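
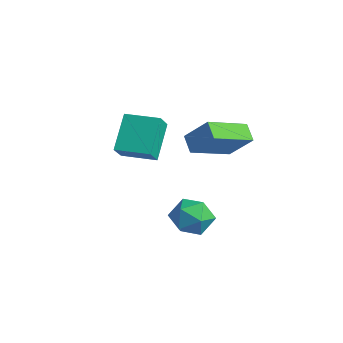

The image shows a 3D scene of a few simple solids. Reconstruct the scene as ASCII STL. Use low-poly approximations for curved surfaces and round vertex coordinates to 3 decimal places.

solid 
facet normal -0.146 -0.092 0.985
outer loop
vertex 0.926 0.952 -1.919
vertex 0.021 0.62 -2.084
vertex 0.77 -0.007 -2.032
endloop
endfacet
facet normal 0.542 -0.185 0.820
outer loop
vertex 0.926 0.952 -1.919
vertex 0.77 -0.007 -2.032
vertex 1.547 0.415 -2.451
endloop
endfacet
facet normal 0.771 0.406 0.490
outer loop
vertex 0.926 0.952 -1.919
vertex 1.547 0.415 -2.451
vertex 1.277 1.303 -2.762
endloop
endfacet
facet normal 0.225 0.863 0.453
outer loop
vertex 0.926 0.952 -1.919
vertex 1.277 1.303 -2.762
vertex 0.335 1.429 -2.535
endloop
endfacet
facet normal -0.342 0.555 0.758
outer loop
vertex 0.926 0.952 -1.919
vertex 0.335 1.429 -2.535
vertex 0.021 0.62 -2.084
endloop
endfacet
facet normal 0.587 -0.727 0.357
outer loop
vertex 1.547 0.415 -2.451
vertex 0.77 -0.007 -2.032
vertex 1.025 -0.249 -2.945
endloop
endfacet
facet normal -0.526 -0.577 0.625
outer loop
vertex 0.77 -0.007 -2.032
vertex 0.021 0.62 -2.084
vertex 0.083 -0.123 -2.718
endloop
endfacet
facet normal -0.843 0.471 0.258
outer loop
vertex 0.021 0.62 -2.084
vertex 0.335 1.429 -2.535
vertex -0.187 0.765 -3.029
endloop
endfacet
facet normal 0.073 0.969 -0.237
outer loop
vertex 0.335 1.429 -2.535
vertex 1.277 1.303 -2.762
vertex 0.59 1.187 -3.448
endloop
endfacet
facet normal 0.957 0.230 -0.175
outer loop
vertex 1.277 1.303 -2.762
vertex 1.547 0.415 -2.451
vertex 1.339 0.56 -3.396
endloop
endfacet
facet normal -0.225 -0.863 -0.453
outer loop
vertex 0.434 0.228 -3.561
vertex 1.025 -0.249 -2.945
vertex 0.083 -0.123 -2.718
endloop
endfacet
facet normal -0.771 -0.406 -0.490
outer loop
vertex 0.434 0.228 -3.561
vertex 0.083 -0.123 -2.718
vertex -0.187 0.765 -3.029
endloop
endfacet
facet normal -0.542 0.185 -0.820
outer loop
vertex 0.434 0.228 -3.561
vertex -0.187 0.765 -3.029
vertex 0.59 1.187 -3.448
endloop
endfacet
facet normal 0.146 0.092 -0.985
outer loop
vertex 0.434 0.228 -3.561
vertex 0.59 1.187 -3.448
vertex 1.339 0.56 -3.396
endloop
endfacet
facet normal 0.342 -0.555 -0.758
outer loop
vertex 0.434 0.228 -3.561
vertex 1.339 0.56 -3.396
vertex 1.025 -0.249 -2.945
endloop
endfacet
facet normal -0.073 -0.969 0.237
outer loop
vertex 0.083 -0.123 -2.718
vertex 1.025 -0.249 -2.945
vertex 0.77 -0.007 -2.032
endloop
endfacet
facet normal -0.957 -0.230 0.175
outer loop
vertex -0.187 0.765 -3.029
vertex 0.083 -0.123 -2.718
vertex 0.021 0.62 -2.084
endloop
endfacet
facet normal -0.587 0.727 -0.357
outer loop
vertex 0.59 1.187 -3.448
vertex -0.187 0.765 -3.029
vertex 0.335 1.429 -2.535
endloop
endfacet
facet normal 0.526 0.577 -0.625
outer loop
vertex 1.339 0.56 -3.396
vertex 0.59 1.187 -3.448
vertex 1.277 1.303 -2.762
endloop
endfacet
facet normal 0.843 -0.471 -0.258
outer loop
vertex 1.025 -0.249 -2.945
vertex 1.339 0.56 -3.396
vertex 1.547 0.415 -2.451
endloop
endfacet
facet normal -0.614 -0.303 -0.729
outer loop
vertex 0.546 0.311 1.81
vertex 0.512 2.149 1.074
vertex 1.225 0.126 1.315
endloop
endfacet
facet normal 0.018 -0.928 0.371
outer loop
vertex 2.128 0.571 2.386
vertex 0.546 0.311 1.81
vertex 1.225 0.126 1.315
endloop
endfacet
facet normal -0.614 -0.303 -0.728
outer loop
vertex 1.225 0.126 1.315
vertex 0.512 2.149 1.074
vertex 1.19 1.964 0.579
endloop
endfacet
facet normal 0.789 -0.215 -0.576
outer loop
vertex 1.19 1.964 0.579
vertex 2.128 0.571 2.386
vertex 1.225 0.126 1.315
endloop
endfacet
facet normal -0.789 0.216 0.575
outer loop
vertex 0.546 0.311 1.81
vertex 1.415 2.594 2.145
vertex 0.512 2.149 1.074
endloop
endfacet
facet normal 0.018 -0.928 0.371
outer loop
vertex 1.45 0.756 2.881
vertex 0.546 0.311 1.81
vertex 2.128 0.571 2.386
endloop
endfacet
facet normal -0.789 0.216 0.576
outer loop
vertex 1.45 0.756 2.881
vertex 1.415 2.594 2.145
vertex 0.546 0.311 1.81
endloop
endfacet
facet normal -0.018 0.928 -0.371
outer loop
vertex 0.512 2.149 1.074
vertex 1.415 2.594 2.145
vertex 1.19 1.964 0.579
endloop
endfacet
facet normal 0.789 -0.216 -0.576
outer loop
vertex 2.094 2.409 1.65
vertex 2.128 0.571 2.386
vertex 1.19 1.964 0.579
endloop
endfacet
facet normal -0.017 0.928 -0.371
outer loop
vertex 1.19 1.964 0.579
vertex 1.415 2.594 2.145
vertex 2.094 2.409 1.65
endloop
endfacet
facet normal 0.614 0.303 0.728
outer loop
vertex 2.094 2.409 1.65
vertex 1.45 0.756 2.881
vertex 2.128 0.571 2.386
endloop
endfacet
facet normal 0.614 0.303 0.729
outer loop
vertex 1.415 2.594 2.145
vertex 1.45 0.756 2.881
vertex 2.094 2.409 1.65
endloop
endfacet
facet normal -0.431 0.566 -0.703
outer loop
vertex -2.566 -0.061 1.321
vertex -1.4 0.85 1.339
vertex -1.77 -1.054 0.034
endloop
endfacet
facet normal -0.788 -0.616 -0.012
outer loop
vertex -1.3 -1.67 0.801
vertex -2.566 -0.061 1.321
vertex -1.77 -1.054 0.034
endloop
endfacet
facet normal -0.431 0.566 -0.703
outer loop
vertex -1.77 -1.054 0.034
vertex -1.4 0.85 1.339
vertex -0.604 -0.143 0.052
endloop
endfacet
facet normal 0.440 -0.549 -0.711
outer loop
vertex -0.604 -0.143 0.052
vertex -1.3 -1.67 0.801
vertex -1.77 -1.054 0.034
endloop
endfacet
facet normal -0.440 0.549 0.711
outer loop
vertex -2.566 -0.061 1.321
vertex -0.93 0.234 2.106
vertex -1.4 0.85 1.339
endloop
endfacet
facet normal -0.788 -0.616 -0.012
outer loop
vertex -2.096 -0.677 2.088
vertex -2.566 -0.061 1.321
vertex -1.3 -1.67 0.801
endloop
endfacet
facet normal -0.440 0.549 0.711
outer loop
vertex -2.096 -0.677 2.088
vertex -0.93 0.234 2.106
vertex -2.566 -0.061 1.321
endloop
endfacet
facet normal 0.788 0.616 0.012
outer loop
vertex -1.4 0.85 1.339
vertex -0.93 0.234 2.106
vertex -0.604 -0.143 0.052
endloop
endfacet
facet normal 0.440 -0.549 -0.711
outer loop
vertex -0.134 -0.759 0.819
vertex -1.3 -1.67 0.801
vertex -0.604 -0.143 0.052
endloop
endfacet
facet normal 0.788 0.616 0.012
outer loop
vertex -0.604 -0.143 0.052
vertex -0.93 0.234 2.106
vertex -0.134 -0.759 0.819
endloop
endfacet
facet normal 0.431 -0.566 0.703
outer loop
vertex -0.134 -0.759 0.819
vertex -2.096 -0.677 2.088
vertex -1.3 -1.67 0.801
endloop
endfacet
facet normal 0.431 -0.566 0.703
outer loop
vertex -0.93 0.234 2.106
vertex -2.096 -0.677 2.088
vertex -0.134 -0.759 0.819
endloop
endfacet

endsolid


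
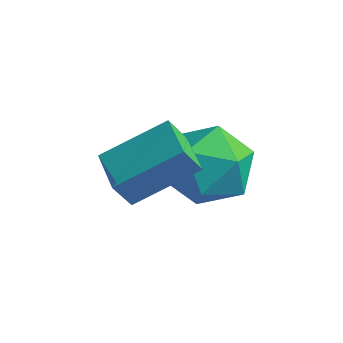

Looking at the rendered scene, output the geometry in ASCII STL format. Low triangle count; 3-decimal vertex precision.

solid 
facet normal -0.540 -0.690 -0.482
outer loop
vertex 1.061 -3.248 -0.43
vertex 0.197 -2.62 -0.361
vertex 1.261 -2.892 -1.164
endloop
endfacet
facet normal 0.807 -0.587 -0.065
outer loop
vertex 2.163 -1.74 -0.359
vertex 1.061 -3.248 -0.43
vertex 1.261 -2.892 -1.164
endloop
endfacet
facet normal -0.540 -0.689 -0.482
outer loop
vertex 1.261 -2.892 -1.164
vertex 0.197 -2.62 -0.361
vertex 0.398 -2.264 -1.095
endloop
endfacet
facet normal 0.239 0.424 -0.874
outer loop
vertex 0.398 -2.264 -1.095
vertex 2.163 -1.74 -0.359
vertex 1.261 -2.892 -1.164
endloop
endfacet
facet normal -0.238 -0.424 0.874
outer loop
vertex 1.061 -3.248 -0.43
vertex 1.099 -1.468 0.444
vertex 0.197 -2.62 -0.361
endloop
endfacet
facet normal 0.807 -0.587 -0.064
outer loop
vertex 1.962 -2.096 0.375
vertex 1.061 -3.248 -0.43
vertex 2.163 -1.74 -0.359
endloop
endfacet
facet normal -0.239 -0.424 0.874
outer loop
vertex 1.962 -2.096 0.375
vertex 1.099 -1.468 0.444
vertex 1.061 -3.248 -0.43
endloop
endfacet
facet normal -0.807 0.587 0.064
outer loop
vertex 0.197 -2.62 -0.361
vertex 1.099 -1.468 0.444
vertex 0.398 -2.264 -1.095
endloop
endfacet
facet normal 0.238 0.424 -0.874
outer loop
vertex 1.299 -1.112 -0.29
vertex 2.163 -1.74 -0.359
vertex 0.398 -2.264 -1.095
endloop
endfacet
facet normal -0.807 0.586 0.064
outer loop
vertex 0.398 -2.264 -1.095
vertex 1.099 -1.468 0.444
vertex 1.299 -1.112 -0.29
endloop
endfacet
facet normal 0.540 0.690 0.482
outer loop
vertex 1.299 -1.112 -0.29
vertex 1.962 -2.096 0.375
vertex 2.163 -1.74 -0.359
endloop
endfacet
facet normal 0.540 0.690 0.482
outer loop
vertex 1.099 -1.468 0.444
vertex 1.962 -2.096 0.375
vertex 1.299 -1.112 -0.29
endloop
endfacet
facet normal 0.076 0.955 -0.285
outer loop
vertex 1.682 -0.125 -2.177
vertex 1.052 0.177 -1.335
vertex 2.137 0.126 -1.215
endloop
endfacet
facet normal 0.661 0.588 -0.466
outer loop
vertex 1.682 -0.125 -2.177
vertex 2.137 0.126 -1.215
vertex 2.5 -0.734 -1.784
endloop
endfacet
facet normal 0.461 0.047 -0.886
outer loop
vertex 1.682 -0.125 -2.177
vertex 2.5 -0.734 -1.784
vertex 1.639 -1.214 -2.257
endloop
endfacet
facet normal -0.249 0.081 -0.965
outer loop
vertex 1.682 -0.125 -2.177
vertex 1.639 -1.214 -2.257
vertex 0.744 -0.651 -1.979
endloop
endfacet
facet normal -0.485 0.642 -0.593
outer loop
vertex 1.682 -0.125 -2.177
vertex 0.744 -0.651 -1.979
vertex 1.052 0.177 -1.335
endloop
endfacet
facet normal 0.941 0.312 0.129
outer loop
vertex 2.5 -0.734 -1.784
vertex 2.137 0.126 -1.215
vertex 2.376 -0.809 -0.701
endloop
endfacet
facet normal -0.004 0.906 0.422
outer loop
vertex 2.137 0.126 -1.215
vertex 1.052 0.177 -1.335
vertex 1.481 -0.246 -0.423
endloop
endfacet
facet normal -0.913 0.400 -0.077
outer loop
vertex 1.052 0.177 -1.335
vertex 0.744 -0.651 -1.979
vertex 0.62 -0.726 -0.896
endloop
endfacet
facet normal -0.531 -0.508 -0.678
outer loop
vertex 0.744 -0.651 -1.979
vertex 1.639 -1.214 -2.257
vertex 0.983 -1.586 -1.465
endloop
endfacet
facet normal 0.616 -0.563 -0.551
outer loop
vertex 1.639 -1.214 -2.257
vertex 2.5 -0.734 -1.784
vertex 2.068 -1.637 -1.345
endloop
endfacet
facet normal 0.249 -0.081 0.965
outer loop
vertex 1.438 -1.335 -0.503
vertex 2.376 -0.809 -0.701
vertex 1.481 -0.246 -0.423
endloop
endfacet
facet normal -0.461 -0.047 0.886
outer loop
vertex 1.438 -1.335 -0.503
vertex 1.481 -0.246 -0.423
vertex 0.62 -0.726 -0.896
endloop
endfacet
facet normal -0.661 -0.588 0.466
outer loop
vertex 1.438 -1.335 -0.503
vertex 0.62 -0.726 -0.896
vertex 0.983 -1.586 -1.465
endloop
endfacet
facet normal -0.076 -0.955 0.285
outer loop
vertex 1.438 -1.335 -0.503
vertex 0.983 -1.586 -1.465
vertex 2.068 -1.637 -1.345
endloop
endfacet
facet normal 0.485 -0.642 0.593
outer loop
vertex 1.438 -1.335 -0.503
vertex 2.068 -1.637 -1.345
vertex 2.376 -0.809 -0.701
endloop
endfacet
facet normal 0.531 0.508 0.678
outer loop
vertex 1.481 -0.246 -0.423
vertex 2.376 -0.809 -0.701
vertex 2.137 0.126 -1.215
endloop
endfacet
facet normal -0.616 0.563 0.551
outer loop
vertex 0.62 -0.726 -0.896
vertex 1.481 -0.246 -0.423
vertex 1.052 0.177 -1.335
endloop
endfacet
facet normal -0.941 -0.312 -0.129
outer loop
vertex 0.983 -1.586 -1.465
vertex 0.62 -0.726 -0.896
vertex 0.744 -0.651 -1.979
endloop
endfacet
facet normal 0.004 -0.906 -0.422
outer loop
vertex 2.068 -1.637 -1.345
vertex 0.983 -1.586 -1.465
vertex 1.639 -1.214 -2.257
endloop
endfacet
facet normal 0.913 -0.400 0.077
outer loop
vertex 2.376 -0.809 -0.701
vertex 2.068 -1.637 -1.345
vertex 2.5 -0.734 -1.784
endloop
endfacet

endsolid


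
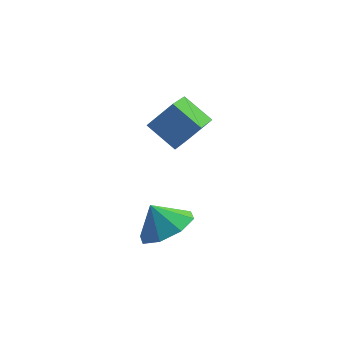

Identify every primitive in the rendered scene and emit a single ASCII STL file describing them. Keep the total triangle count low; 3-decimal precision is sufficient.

solid 
facet normal -0.676 -0.236 -0.698
outer loop
vertex 0.896 1.544 0.267
vertex -0.047 2.131 0.981
vertex 1.229 3.116 -0.587
endloop
endfacet
facet normal 0.714 -0.445 -0.540
outer loop
vertex 2.067 3.409 0.279
vertex 0.896 1.544 0.267
vertex 1.229 3.116 -0.587
endloop
endfacet
facet normal -0.676 -0.236 -0.698
outer loop
vertex 1.229 3.116 -0.587
vertex -0.047 2.131 0.981
vertex 0.286 3.703 0.127
endloop
endfacet
facet normal 0.183 0.864 -0.469
outer loop
vertex 0.286 3.703 0.127
vertex 2.067 3.409 0.279
vertex 1.229 3.116 -0.587
endloop
endfacet
facet normal -0.183 -0.864 0.469
outer loop
vertex 0.896 1.544 0.267
vertex 0.791 2.424 1.847
vertex -0.047 2.131 0.981
endloop
endfacet
facet normal 0.714 -0.445 -0.540
outer loop
vertex 1.734 1.837 1.133
vertex 0.896 1.544 0.267
vertex 2.067 3.409 0.279
endloop
endfacet
facet normal -0.183 -0.864 0.469
outer loop
vertex 1.734 1.837 1.133
vertex 0.791 2.424 1.847
vertex 0.896 1.544 0.267
endloop
endfacet
facet normal -0.714 0.445 0.540
outer loop
vertex -0.047 2.131 0.981
vertex 0.791 2.424 1.847
vertex 0.286 3.703 0.127
endloop
endfacet
facet normal 0.183 0.864 -0.469
outer loop
vertex 1.124 3.996 0.993
vertex 2.067 3.409 0.279
vertex 0.286 3.703 0.127
endloop
endfacet
facet normal -0.714 0.445 0.540
outer loop
vertex 0.286 3.703 0.127
vertex 0.791 2.424 1.847
vertex 1.124 3.996 0.993
endloop
endfacet
facet normal 0.676 0.236 0.698
outer loop
vertex 1.124 3.996 0.993
vertex 1.734 1.837 1.133
vertex 2.067 3.409 0.279
endloop
endfacet
facet normal 0.676 0.236 0.698
outer loop
vertex 0.791 2.424 1.847
vertex 1.734 1.837 1.133
vertex 1.124 3.996 0.993
endloop
endfacet
facet normal 0.502 -0.249 -0.828
outer loop
vertex 1.547 0.681 -2.553
vertex 0.659 0.742 -3.11
vertex 1.42 1.417 -2.851
endloop
endfacet
facet normal 0.310 0.402 0.861
outer loop
vertex 1.547 0.681 -2.553
vertex 1.42 1.417 -2.851
vertex 0.101 1.018 -2.19
endloop
endfacet
facet normal 0.502 -0.249 -0.828
outer loop
vertex 1.42 1.417 -2.851
vertex 0.659 0.742 -3.11
vertex 0.848 1.757 -3.3
endloop
endfacet
facet normal 0.039 0.820 0.572
outer loop
vertex 1.42 1.417 -2.851
vertex 0.848 1.757 -3.3
vertex 0.101 1.018 -2.19
endloop
endfacet
facet normal 0.502 -0.249 -0.828
outer loop
vertex 0.848 1.757 -3.3
vertex 0.659 0.742 -3.11
vertex 0.164 1.502 -3.638
endloop
endfacet
facet normal -0.449 0.853 0.266
outer loop
vertex 0.848 1.757 -3.3
vertex 0.164 1.502 -3.638
vertex 0.101 1.018 -2.19
endloop
endfacet
facet normal 0.502 -0.249 -0.828
outer loop
vertex 0.164 1.502 -3.638
vertex 0.659 0.742 -3.11
vertex -0.229 0.802 -3.666
endloop
endfacet
facet normal -0.867 0.482 0.123
outer loop
vertex 0.164 1.502 -3.638
vertex -0.229 0.802 -3.666
vertex 0.101 1.018 -2.19
endloop
endfacet
facet normal 0.502 -0.250 -0.828
outer loop
vertex -0.229 0.802 -3.666
vertex 0.659 0.742 -3.11
vertex -0.103 0.067 -3.368
endloop
endfacet
facet normal -0.971 -0.074 0.228
outer loop
vertex -0.229 0.802 -3.666
vertex -0.103 0.067 -3.368
vertex 0.101 1.018 -2.19
endloop
endfacet
facet normal 0.501 -0.249 -0.829
outer loop
vertex -0.103 0.067 -3.368
vertex 0.659 0.742 -3.11
vertex 0.47 -0.273 -2.919
endloop
endfacet
facet normal -0.699 -0.493 0.519
outer loop
vertex -0.103 0.067 -3.368
vertex 0.47 -0.273 -2.919
vertex 0.101 1.018 -2.19
endloop
endfacet
facet normal 0.502 -0.249 -0.828
outer loop
vertex 0.47 -0.273 -2.919
vertex 0.659 0.742 -3.11
vertex 1.153 -0.019 -2.581
endloop
endfacet
facet normal -0.212 -0.526 0.824
outer loop
vertex 0.47 -0.273 -2.919
vertex 1.153 -0.019 -2.581
vertex 0.101 1.018 -2.19
endloop
endfacet
facet normal 0.502 -0.250 -0.828
outer loop
vertex 1.153 -0.019 -2.581
vertex 0.659 0.742 -3.11
vertex 1.547 0.681 -2.553
endloop
endfacet
facet normal 0.206 -0.155 0.966
outer loop
vertex 1.153 -0.019 -2.581
vertex 1.547 0.681 -2.553
vertex 0.101 1.018 -2.19
endloop
endfacet

endsolid


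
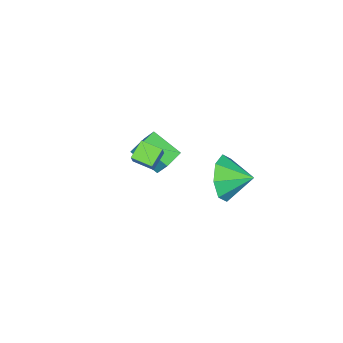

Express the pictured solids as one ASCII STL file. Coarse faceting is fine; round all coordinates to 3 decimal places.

solid 
facet normal 0.311 -0.901 -0.302
outer loop
vertex 1.478 1.556 -1.917
vertex 1.023 1.118 -1.078
vertex 0.717 1.34 -2.057
endloop
endfacet
facet normal -0.139 0.835 -0.533
outer loop
vertex 1.478 1.556 -1.917
vertex 0.717 1.34 -2.057
vertex 0.657 2.182 -0.722
endloop
endfacet
facet normal 0.310 -0.902 -0.301
outer loop
vertex 0.717 1.34 -2.057
vertex 1.023 1.118 -1.078
vertex 0.135 0.995 -1.624
endloop
endfacet
facet normal -0.672 0.612 -0.416
outer loop
vertex 0.717 1.34 -2.057
vertex 0.135 0.995 -1.624
vertex 0.657 2.182 -0.722
endloop
endfacet
facet normal 0.310 -0.902 -0.301
outer loop
vertex 0.135 0.995 -1.624
vertex 1.023 1.118 -1.078
vertex 0.073 0.722 -0.871
endloop
endfacet
facet normal -0.929 0.366 0.056
outer loop
vertex 0.135 0.995 -1.624
vertex 0.073 0.722 -0.871
vertex 0.657 2.182 -0.722
endloop
endfacet
facet normal 0.310 -0.902 -0.301
outer loop
vertex 0.073 0.722 -0.871
vertex 1.023 1.118 -1.078
vertex 0.568 0.681 -0.239
endloop
endfacet
facet normal -0.757 0.241 0.608
outer loop
vertex 0.073 0.722 -0.871
vertex 0.568 0.681 -0.239
vertex 0.657 2.182 -0.722
endloop
endfacet
facet normal 0.310 -0.902 -0.302
outer loop
vertex 0.568 0.681 -0.239
vertex 1.023 1.118 -1.078
vertex 1.33 0.896 -0.099
endloop
endfacet
facet normal -0.256 0.310 0.916
outer loop
vertex 0.568 0.681 -0.239
vertex 1.33 0.896 -0.099
vertex 0.657 2.182 -0.722
endloop
endfacet
facet normal 0.311 -0.901 -0.302
outer loop
vertex 1.33 0.896 -0.099
vertex 1.023 1.118 -1.078
vertex 1.912 1.242 -0.532
endloop
endfacet
facet normal 0.278 0.533 0.799
outer loop
vertex 1.33 0.896 -0.099
vertex 1.912 1.242 -0.532
vertex 0.657 2.182 -0.722
endloop
endfacet
facet normal 0.311 -0.901 -0.302
outer loop
vertex 1.912 1.242 -0.532
vertex 1.023 1.118 -1.078
vertex 1.973 1.515 -1.285
endloop
endfacet
facet normal 0.535 0.780 0.326
outer loop
vertex 1.912 1.242 -0.532
vertex 1.973 1.515 -1.285
vertex 0.657 2.182 -0.722
endloop
endfacet
facet normal 0.311 -0.901 -0.302
outer loop
vertex 1.973 1.515 -1.285
vertex 1.023 1.118 -1.078
vertex 1.478 1.556 -1.917
endloop
endfacet
facet normal 0.362 0.905 -0.225
outer loop
vertex 1.973 1.515 -1.285
vertex 1.478 1.556 -1.917
vertex 0.657 2.182 -0.722
endloop
endfacet
facet normal -0.508 -0.316 -0.801
outer loop
vertex 2.281 -1.73 0.294
vertex 2.087 -0.907 0.092
vertex 2.98 -1.68 -0.169
endloop
endfacet
facet normal 0.222 -0.947 0.233
outer loop
vertex 3.473 -1.373 0.608
vertex 2.281 -1.73 0.294
vertex 2.98 -1.68 -0.169
endloop
endfacet
facet normal -0.508 -0.316 -0.801
outer loop
vertex 2.98 -1.68 -0.169
vertex 2.087 -0.907 0.092
vertex 2.786 -0.857 -0.371
endloop
endfacet
facet normal 0.832 0.061 -0.552
outer loop
vertex 2.786 -0.857 -0.371
vertex 3.473 -1.373 0.608
vertex 2.98 -1.68 -0.169
endloop
endfacet
facet normal -0.832 -0.061 0.552
outer loop
vertex 2.281 -1.73 0.294
vertex 2.58 -0.6 0.869
vertex 2.087 -0.907 0.092
endloop
endfacet
facet normal 0.222 -0.947 0.233
outer loop
vertex 2.774 -1.423 1.071
vertex 2.281 -1.73 0.294
vertex 3.473 -1.373 0.608
endloop
endfacet
facet normal -0.832 -0.061 0.552
outer loop
vertex 2.774 -1.423 1.071
vertex 2.58 -0.6 0.869
vertex 2.281 -1.73 0.294
endloop
endfacet
facet normal -0.222 0.947 -0.233
outer loop
vertex 2.087 -0.907 0.092
vertex 2.58 -0.6 0.869
vertex 2.786 -0.857 -0.371
endloop
endfacet
facet normal 0.832 0.061 -0.552
outer loop
vertex 3.279 -0.55 0.406
vertex 3.473 -1.373 0.608
vertex 2.786 -0.857 -0.371
endloop
endfacet
facet normal -0.222 0.947 -0.233
outer loop
vertex 2.786 -0.857 -0.371
vertex 2.58 -0.6 0.869
vertex 3.279 -0.55 0.406
endloop
endfacet
facet normal 0.508 0.316 0.801
outer loop
vertex 3.279 -0.55 0.406
vertex 2.774 -1.423 1.071
vertex 3.473 -1.373 0.608
endloop
endfacet
facet normal 0.508 0.316 0.801
outer loop
vertex 2.58 -0.6 0.869
vertex 2.774 -1.423 1.071
vertex 3.279 -0.55 0.406
endloop
endfacet
facet normal -0.990 -0.038 0.135
outer loop
vertex -0.85 -4.163 -3.08
vertex -0.755 -3.587 -2.219
vertex -1.005 -2.948 -3.875
endloop
endfacet
facet normal -0.092 -0.553 -0.828
outer loop
vertex -0.085 -2.913 -4.001
vertex -0.85 -4.163 -3.08
vertex -1.005 -2.948 -3.875
endloop
endfacet
facet normal -0.990 -0.039 0.134
outer loop
vertex -1.005 -2.948 -3.875
vertex -0.755 -3.587 -2.219
vertex -0.911 -2.373 -3.014
endloop
endfacet
facet normal -0.106 0.832 -0.544
outer loop
vertex -0.911 -2.373 -3.014
vertex -0.085 -2.913 -4.001
vertex -1.005 -2.948 -3.875
endloop
endfacet
facet normal 0.106 -0.832 0.545
outer loop
vertex -0.85 -4.163 -3.08
vertex 0.165 -3.552 -2.345
vertex -0.755 -3.587 -2.219
endloop
endfacet
facet normal -0.092 -0.554 -0.828
outer loop
vertex 0.071 -4.127 -3.206
vertex -0.85 -4.163 -3.08
vertex -0.085 -2.913 -4.001
endloop
endfacet
facet normal 0.107 -0.832 0.544
outer loop
vertex 0.071 -4.127 -3.206
vertex 0.165 -3.552 -2.345
vertex -0.85 -4.163 -3.08
endloop
endfacet
facet normal 0.092 0.554 0.828
outer loop
vertex -0.755 -3.587 -2.219
vertex 0.165 -3.552 -2.345
vertex -0.911 -2.373 -3.014
endloop
endfacet
facet normal -0.107 0.832 -0.545
outer loop
vertex 0.01 -2.337 -3.14
vertex -0.085 -2.913 -4.001
vertex -0.911 -2.373 -3.014
endloop
endfacet
facet normal 0.092 0.553 0.828
outer loop
vertex -0.911 -2.373 -3.014
vertex 0.165 -3.552 -2.345
vertex 0.01 -2.337 -3.14
endloop
endfacet
facet normal 0.990 0.039 -0.135
outer loop
vertex 0.01 -2.337 -3.14
vertex 0.071 -4.127 -3.206
vertex -0.085 -2.913 -4.001
endloop
endfacet
facet normal 0.990 0.039 -0.134
outer loop
vertex 0.165 -3.552 -2.345
vertex 0.071 -4.127 -3.206
vertex 0.01 -2.337 -3.14
endloop
endfacet

endsolid


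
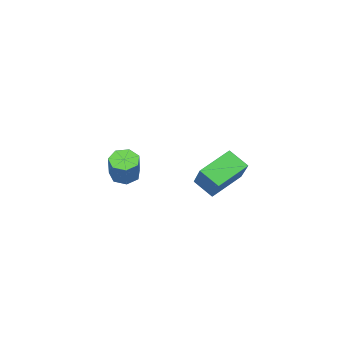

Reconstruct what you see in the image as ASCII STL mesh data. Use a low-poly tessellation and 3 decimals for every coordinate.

solid 
facet normal -0.319 -0.496 -0.808
outer loop
vertex 0.853 -2.46 -1.028
vertex 0.253 -2.54 -0.742
vertex 0.466 -2.04 -1.133
endloop
endfacet
facet normal 0.674 0.481 -0.561
outer loop
vertex 0.853 -2.46 -1.028
vertex 0.466 -2.04 -1.133
vertex 1.328 -1.72 0.176
endloop
endfacet
facet normal 0.674 0.481 -0.561
outer loop
vertex 1.328 -1.72 0.176
vertex 0.466 -2.04 -1.133
vertex 0.94 -1.3 0.07
endloop
endfacet
facet normal 0.318 0.497 0.807
outer loop
vertex 1.328 -1.72 0.176
vertex 0.94 -1.3 0.07
vertex 0.727 -1.8 0.462
endloop
endfacet
facet normal -0.318 -0.496 -0.808
outer loop
vertex 0.466 -2.04 -1.133
vertex 0.253 -2.54 -0.742
vertex -0.082 -1.996 -0.944
endloop
endfacet
facet normal -0.100 0.865 -0.492
outer loop
vertex 0.466 -2.04 -1.133
vertex -0.082 -1.996 -0.944
vertex 0.94 -1.3 0.07
endloop
endfacet
facet normal -0.100 0.865 -0.492
outer loop
vertex 0.94 -1.3 0.07
vertex -0.082 -1.996 -0.944
vertex 0.392 -1.256 0.259
endloop
endfacet
facet normal 0.318 0.497 0.807
outer loop
vertex 0.94 -1.3 0.07
vertex 0.392 -1.256 0.259
vertex 0.727 -1.8 0.462
endloop
endfacet
facet normal -0.319 -0.496 -0.807
outer loop
vertex -0.082 -1.996 -0.944
vertex 0.253 -2.54 -0.742
vertex -0.378 -2.362 -0.602
endloop
endfacet
facet normal -0.800 0.598 -0.053
outer loop
vertex -0.082 -1.996 -0.944
vertex -0.378 -2.362 -0.602
vertex 0.392 -1.256 0.259
endloop
endfacet
facet normal -0.800 0.597 -0.051
outer loop
vertex 0.392 -1.256 0.259
vertex -0.378 -2.362 -0.602
vertex 0.097 -1.622 0.601
endloop
endfacet
facet normal 0.319 0.497 0.807
outer loop
vertex 0.392 -1.256 0.259
vertex 0.097 -1.622 0.601
vertex 0.727 -1.8 0.462
endloop
endfacet
facet normal -0.319 -0.496 -0.808
outer loop
vertex -0.378 -2.362 -0.602
vertex 0.253 -2.54 -0.742
vertex -0.199 -2.862 -0.366
endloop
endfacet
facet normal -0.896 -0.119 0.427
outer loop
vertex -0.378 -2.362 -0.602
vertex -0.199 -2.862 -0.366
vertex 0.097 -1.622 0.601
endloop
endfacet
facet normal -0.897 -0.119 0.427
outer loop
vertex 0.097 -1.622 0.601
vertex -0.199 -2.862 -0.366
vertex 0.276 -2.122 0.838
endloop
endfacet
facet normal 0.318 0.497 0.807
outer loop
vertex 0.097 -1.622 0.601
vertex 0.276 -2.122 0.838
vertex 0.727 -1.8 0.462
endloop
endfacet
facet normal -0.318 -0.497 -0.808
outer loop
vertex -0.199 -2.862 -0.366
vertex 0.253 -2.54 -0.742
vertex 0.32 -3.119 -0.412
endloop
endfacet
facet normal -0.318 -0.747 0.584
outer loop
vertex -0.199 -2.862 -0.366
vertex 0.32 -3.119 -0.412
vertex 0.276 -2.122 0.838
endloop
endfacet
facet normal -0.318 -0.747 0.584
outer loop
vertex 0.276 -2.122 0.838
vertex 0.32 -3.119 -0.412
vertex 0.795 -2.38 0.791
endloop
endfacet
facet normal 0.320 0.496 0.808
outer loop
vertex 0.276 -2.122 0.838
vertex 0.795 -2.38 0.791
vertex 0.727 -1.8 0.462
endloop
endfacet
facet normal -0.319 -0.497 -0.807
outer loop
vertex 0.32 -3.119 -0.412
vertex 0.253 -2.54 -0.742
vertex 0.789 -2.941 -0.707
endloop
endfacet
facet normal 0.498 -0.812 0.302
outer loop
vertex 0.32 -3.119 -0.412
vertex 0.789 -2.941 -0.707
vertex 0.795 -2.38 0.791
endloop
endfacet
facet normal 0.500 -0.812 0.302
outer loop
vertex 0.795 -2.38 0.791
vertex 0.789 -2.941 -0.707
vertex 1.263 -2.201 0.497
endloop
endfacet
facet normal 0.318 0.496 0.808
outer loop
vertex 0.795 -2.38 0.791
vertex 1.263 -2.201 0.497
vertex 0.727 -1.8 0.462
endloop
endfacet
facet normal -0.319 -0.496 -0.807
outer loop
vertex 0.789 -2.941 -0.707
vertex 0.253 -2.54 -0.742
vertex 0.853 -2.46 -1.028
endloop
endfacet
facet normal 0.942 -0.264 -0.208
outer loop
vertex 0.789 -2.941 -0.707
vertex 0.853 -2.46 -1.028
vertex 1.263 -2.201 0.497
endloop
endfacet
facet normal 0.941 -0.266 -0.208
outer loop
vertex 1.263 -2.201 0.497
vertex 0.853 -2.46 -1.028
vertex 1.328 -1.72 0.176
endloop
endfacet
facet normal 0.318 0.496 0.808
outer loop
vertex 1.263 -2.201 0.497
vertex 1.328 -1.72 0.176
vertex 0.727 -1.8 0.462
endloop
endfacet
facet normal -0.886 -0.038 0.462
outer loop
vertex -1.902 1.599 0.95
vertex -1.319 2.9 2.176
vertex -2.274 2.378 0.301
endloop
endfacet
facet normal -0.310 -0.692 -0.652
outer loop
vertex -0.821 2.44 -0.456
vertex -1.902 1.599 0.95
vertex -2.274 2.378 0.301
endloop
endfacet
facet normal -0.886 -0.038 0.462
outer loop
vertex -2.274 2.378 0.301
vertex -1.319 2.9 2.176
vertex -1.691 3.678 1.527
endloop
endfacet
facet normal -0.344 0.721 -0.601
outer loop
vertex -1.691 3.678 1.527
vertex -0.821 2.44 -0.456
vertex -2.274 2.378 0.301
endloop
endfacet
facet normal 0.344 -0.721 0.601
outer loop
vertex -1.902 1.599 0.95
vertex 0.134 2.962 1.419
vertex -1.319 2.9 2.176
endloop
endfacet
facet normal -0.310 -0.692 -0.652
outer loop
vertex -0.449 1.662 0.193
vertex -1.902 1.599 0.95
vertex -0.821 2.44 -0.456
endloop
endfacet
facet normal 0.344 -0.721 0.601
outer loop
vertex -0.449 1.662 0.193
vertex 0.134 2.962 1.419
vertex -1.902 1.599 0.95
endloop
endfacet
facet normal 0.310 0.692 0.652
outer loop
vertex -1.319 2.9 2.176
vertex 0.134 2.962 1.419
vertex -1.691 3.678 1.527
endloop
endfacet
facet normal -0.345 0.721 -0.601
outer loop
vertex -0.238 3.741 0.77
vertex -0.821 2.44 -0.456
vertex -1.691 3.678 1.527
endloop
endfacet
facet normal 0.310 0.692 0.652
outer loop
vertex -1.691 3.678 1.527
vertex 0.134 2.962 1.419
vertex -0.238 3.741 0.77
endloop
endfacet
facet normal 0.886 0.038 -0.462
outer loop
vertex -0.238 3.741 0.77
vertex -0.449 1.662 0.193
vertex -0.821 2.44 -0.456
endloop
endfacet
facet normal 0.886 0.038 -0.462
outer loop
vertex 0.134 2.962 1.419
vertex -0.449 1.662 0.193
vertex -0.238 3.741 0.77
endloop
endfacet

endsolid


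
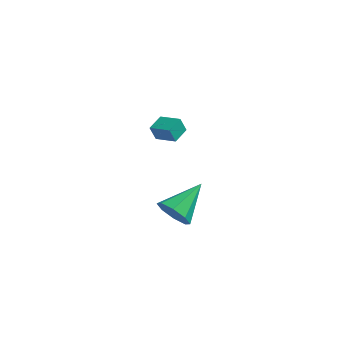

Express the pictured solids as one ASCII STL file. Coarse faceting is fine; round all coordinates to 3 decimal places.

solid 
facet normal -0.910 0.276 -0.310
outer loop
vertex 2.021 0.904 4.042
vertex 2.24 1.795 4.191
vertex 2.294 0.962 3.293
endloop
endfacet
facet normal -0.236 -0.958 -0.160
outer loop
vertex 3.34 0.645 3.649
vertex 2.021 0.904 4.042
vertex 2.294 0.962 3.293
endloop
endfacet
facet normal -0.910 0.275 -0.310
outer loop
vertex 2.294 0.962 3.293
vertex 2.24 1.795 4.191
vertex 2.513 1.853 3.441
endloop
endfacet
facet normal 0.341 0.072 -0.937
outer loop
vertex 2.513 1.853 3.441
vertex 3.34 0.645 3.649
vertex 2.294 0.962 3.293
endloop
endfacet
facet normal -0.341 -0.073 0.937
outer loop
vertex 2.021 0.904 4.042
vertex 3.286 1.478 4.547
vertex 2.24 1.795 4.191
endloop
endfacet
facet normal -0.236 -0.959 -0.160
outer loop
vertex 3.067 0.587 4.399
vertex 2.021 0.904 4.042
vertex 3.34 0.645 3.649
endloop
endfacet
facet normal -0.342 -0.072 0.937
outer loop
vertex 3.067 0.587 4.399
vertex 3.286 1.478 4.547
vertex 2.021 0.904 4.042
endloop
endfacet
facet normal 0.236 0.958 0.160
outer loop
vertex 2.24 1.795 4.191
vertex 3.286 1.478 4.547
vertex 2.513 1.853 3.441
endloop
endfacet
facet normal 0.342 0.073 -0.937
outer loop
vertex 3.559 1.536 3.798
vertex 3.34 0.645 3.649
vertex 2.513 1.853 3.441
endloop
endfacet
facet normal 0.236 0.959 0.160
outer loop
vertex 2.513 1.853 3.441
vertex 3.286 1.478 4.547
vertex 3.559 1.536 3.798
endloop
endfacet
facet normal 0.910 -0.275 0.310
outer loop
vertex 3.559 1.536 3.798
vertex 3.067 0.587 4.399
vertex 3.34 0.645 3.649
endloop
endfacet
facet normal 0.910 -0.275 0.310
outer loop
vertex 3.286 1.478 4.547
vertex 3.067 0.587 4.399
vertex 3.559 1.536 3.798
endloop
endfacet
facet normal -0.366 -0.831 -0.418
outer loop
vertex 3.544 1.474 -3.17
vertex 3.011 1.304 -2.366
vertex 2.865 1.79 -3.204
endloop
endfacet
facet normal 0.338 0.653 -0.677
outer loop
vertex 3.544 1.474 -3.17
vertex 2.865 1.79 -3.204
vertex 3.809 3.116 -1.454
endloop
endfacet
facet normal -0.367 -0.831 -0.418
outer loop
vertex 2.865 1.79 -3.204
vertex 3.011 1.304 -2.366
vertex 2.271 1.822 -2.747
endloop
endfacet
facet normal -0.311 0.831 -0.462
outer loop
vertex 2.865 1.79 -3.204
vertex 2.271 1.822 -2.747
vertex 3.809 3.116 -1.454
endloop
endfacet
facet normal -0.366 -0.831 -0.419
outer loop
vertex 2.271 1.822 -2.747
vertex 3.011 1.304 -2.366
vertex 2.11 1.55 -2.066
endloop
endfacet
facet normal -0.696 0.708 0.119
outer loop
vertex 2.271 1.822 -2.747
vertex 2.11 1.55 -2.066
vertex 3.809 3.116 -1.454
endloop
endfacet
facet normal -0.366 -0.831 -0.418
outer loop
vertex 2.11 1.55 -2.066
vertex 3.011 1.304 -2.366
vertex 2.477 1.134 -1.561
endloop
endfacet
facet normal -0.590 0.358 0.724
outer loop
vertex 2.11 1.55 -2.066
vertex 2.477 1.134 -1.561
vertex 3.809 3.116 -1.454
endloop
endfacet
facet normal -0.366 -0.831 -0.419
outer loop
vertex 2.477 1.134 -1.561
vertex 3.011 1.304 -2.366
vertex 3.156 0.818 -1.528
endloop
endfacet
facet normal -0.056 -0.016 0.998
outer loop
vertex 2.477 1.134 -1.561
vertex 3.156 0.818 -1.528
vertex 3.809 3.116 -1.454
endloop
endfacet
facet normal -0.367 -0.831 -0.418
outer loop
vertex 3.156 0.818 -1.528
vertex 3.011 1.304 -2.366
vertex 3.75 0.786 -1.985
endloop
endfacet
facet normal 0.592 -0.193 0.783
outer loop
vertex 3.156 0.818 -1.528
vertex 3.75 0.786 -1.985
vertex 3.809 3.116 -1.454
endloop
endfacet
facet normal -0.366 -0.831 -0.419
outer loop
vertex 3.75 0.786 -1.985
vertex 3.011 1.304 -2.366
vertex 3.911 1.058 -2.665
endloop
endfacet
facet normal 0.977 -0.071 0.203
outer loop
vertex 3.75 0.786 -1.985
vertex 3.911 1.058 -2.665
vertex 3.809 3.116 -1.454
endloop
endfacet
facet normal -0.366 -0.831 -0.419
outer loop
vertex 3.911 1.058 -2.665
vertex 3.011 1.304 -2.366
vertex 3.544 1.474 -3.17
endloop
endfacet
facet normal 0.871 0.280 -0.403
outer loop
vertex 3.911 1.058 -2.665
vertex 3.544 1.474 -3.17
vertex 3.809 3.116 -1.454
endloop
endfacet

endsolid


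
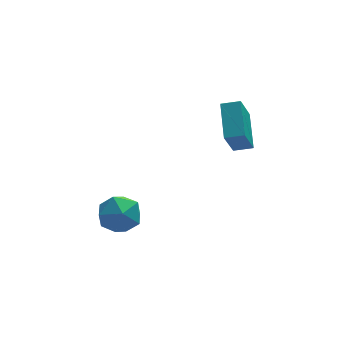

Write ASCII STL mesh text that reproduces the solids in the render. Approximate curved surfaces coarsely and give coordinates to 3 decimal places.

solid 
facet normal -0.339 -0.422 0.841
outer loop
vertex 2.478 -0.389 2.805
vertex 1.619 -0.147 2.58
vertex 2.241 -2.125 1.839
endloop
endfacet
facet normal 0.933 -0.263 0.244
outer loop
vertex 2.861 -1.353 0.3
vertex 2.478 -0.389 2.805
vertex 2.241 -2.125 1.839
endloop
endfacet
facet normal -0.339 -0.422 0.841
outer loop
vertex 2.241 -2.125 1.839
vertex 1.619 -0.147 2.58
vertex 1.382 -1.883 1.614
endloop
endfacet
facet normal -0.118 -0.868 -0.483
outer loop
vertex 1.382 -1.883 1.614
vertex 2.861 -1.353 0.3
vertex 2.241 -2.125 1.839
endloop
endfacet
facet normal 0.118 0.868 0.483
outer loop
vertex 2.478 -0.389 2.805
vertex 2.239 0.625 1.041
vertex 1.619 -0.147 2.58
endloop
endfacet
facet normal 0.933 -0.263 0.244
outer loop
vertex 3.098 0.383 1.266
vertex 2.478 -0.389 2.805
vertex 2.861 -1.353 0.3
endloop
endfacet
facet normal 0.118 0.868 0.483
outer loop
vertex 3.098 0.383 1.266
vertex 2.239 0.625 1.041
vertex 2.478 -0.389 2.805
endloop
endfacet
facet normal -0.933 0.263 -0.244
outer loop
vertex 1.619 -0.147 2.58
vertex 2.239 0.625 1.041
vertex 1.382 -1.883 1.614
endloop
endfacet
facet normal -0.118 -0.868 -0.483
outer loop
vertex 2.002 -1.111 0.075
vertex 2.861 -1.353 0.3
vertex 1.382 -1.883 1.614
endloop
endfacet
facet normal -0.933 0.263 -0.244
outer loop
vertex 1.382 -1.883 1.614
vertex 2.239 0.625 1.041
vertex 2.002 -1.111 0.075
endloop
endfacet
facet normal 0.339 0.422 -0.841
outer loop
vertex 2.002 -1.111 0.075
vertex 3.098 0.383 1.266
vertex 2.861 -1.353 0.3
endloop
endfacet
facet normal 0.339 0.422 -0.841
outer loop
vertex 2.239 0.625 1.041
vertex 3.098 0.383 1.266
vertex 2.002 -1.111 0.075
endloop
endfacet
facet normal 0.372 0.456 0.809
outer loop
vertex -2.748 0.009 -3.216
vertex -3.354 -0.703 -2.536
vertex -2.283 -0.991 -2.866
endloop
endfacet
facet normal 0.835 0.481 0.266
outer loop
vertex -2.748 0.009 -3.216
vertex -2.283 -0.991 -2.866
vertex -2.139 -0.637 -3.958
endloop
endfacet
facet normal 0.516 0.809 -0.281
outer loop
vertex -2.748 0.009 -3.216
vertex -2.139 -0.637 -3.958
vertex -3.12 -0.131 -4.302
endloop
endfacet
facet normal -0.145 0.986 -0.078
outer loop
vertex -2.748 0.009 -3.216
vertex -3.12 -0.131 -4.302
vertex -3.871 -0.172 -3.424
endloop
endfacet
facet normal -0.234 0.768 0.596
outer loop
vertex -2.748 0.009 -3.216
vertex -3.871 -0.172 -3.424
vertex -3.354 -0.703 -2.536
endloop
endfacet
facet normal 0.980 -0.189 0.068
outer loop
vertex -2.139 -0.637 -3.958
vertex -2.283 -0.991 -2.866
vertex -2.369 -1.748 -3.736
endloop
endfacet
facet normal 0.229 -0.231 0.946
outer loop
vertex -2.283 -0.991 -2.866
vertex -3.354 -0.703 -2.536
vertex -3.12 -1.789 -2.858
endloop
endfacet
facet normal -0.750 0.275 0.601
outer loop
vertex -3.354 -0.703 -2.536
vertex -3.871 -0.172 -3.424
vertex -4.101 -1.283 -3.202
endloop
endfacet
facet normal -0.605 0.629 -0.488
outer loop
vertex -3.871 -0.172 -3.424
vertex -3.12 -0.131 -4.302
vertex -3.957 -0.929 -4.294
endloop
endfacet
facet normal 0.463 0.342 -0.818
outer loop
vertex -3.12 -0.131 -4.302
vertex -2.139 -0.637 -3.958
vertex -2.886 -1.217 -4.624
endloop
endfacet
facet normal 0.145 -0.986 0.078
outer loop
vertex -3.492 -1.929 -3.944
vertex -2.369 -1.748 -3.736
vertex -3.12 -1.789 -2.858
endloop
endfacet
facet normal -0.516 -0.809 0.281
outer loop
vertex -3.492 -1.929 -3.944
vertex -3.12 -1.789 -2.858
vertex -4.101 -1.283 -3.202
endloop
endfacet
facet normal -0.835 -0.481 -0.266
outer loop
vertex -3.492 -1.929 -3.944
vertex -4.101 -1.283 -3.202
vertex -3.957 -0.929 -4.294
endloop
endfacet
facet normal -0.372 -0.456 -0.809
outer loop
vertex -3.492 -1.929 -3.944
vertex -3.957 -0.929 -4.294
vertex -2.886 -1.217 -4.624
endloop
endfacet
facet normal 0.234 -0.768 -0.596
outer loop
vertex -3.492 -1.929 -3.944
vertex -2.886 -1.217 -4.624
vertex -2.369 -1.748 -3.736
endloop
endfacet
facet normal 0.605 -0.629 0.488
outer loop
vertex -3.12 -1.789 -2.858
vertex -2.369 -1.748 -3.736
vertex -2.283 -0.991 -2.866
endloop
endfacet
facet normal -0.463 -0.342 0.818
outer loop
vertex -4.101 -1.283 -3.202
vertex -3.12 -1.789 -2.858
vertex -3.354 -0.703 -2.536
endloop
endfacet
facet normal -0.980 0.189 -0.068
outer loop
vertex -3.957 -0.929 -4.294
vertex -4.101 -1.283 -3.202
vertex -3.871 -0.172 -3.424
endloop
endfacet
facet normal -0.229 0.231 -0.946
outer loop
vertex -2.886 -1.217 -4.624
vertex -3.957 -0.929 -4.294
vertex -3.12 -0.131 -4.302
endloop
endfacet
facet normal 0.750 -0.275 -0.601
outer loop
vertex -2.369 -1.748 -3.736
vertex -2.886 -1.217 -4.624
vertex -2.139 -0.637 -3.958
endloop
endfacet

endsolid


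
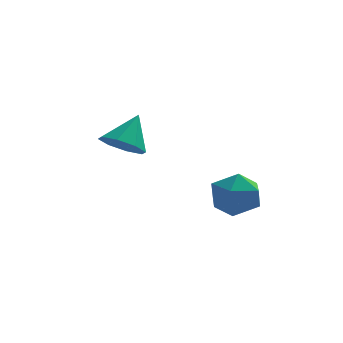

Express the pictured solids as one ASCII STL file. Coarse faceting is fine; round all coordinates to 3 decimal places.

solid 
facet normal -0.427 0.416 0.803
outer loop
vertex 3.067 -0.302 -2.488
vertex 2.534 -1.11 -2.353
vertex 3.411 -1.027 -1.929
endloop
endfacet
facet normal 0.236 0.661 0.712
outer loop
vertex 3.067 -0.302 -2.488
vertex 3.411 -1.027 -1.929
vertex 4.006 -0.566 -2.554
endloop
endfacet
facet normal 0.274 0.959 0.066
outer loop
vertex 3.067 -0.302 -2.488
vertex 4.006 -0.566 -2.554
vertex 3.497 -0.365 -3.364
endloop
endfacet
facet normal -0.365 0.899 -0.244
outer loop
vertex 3.067 -0.302 -2.488
vertex 3.497 -0.365 -3.364
vertex 2.587 -0.701 -3.24
endloop
endfacet
facet normal -0.799 0.563 0.212
outer loop
vertex 3.067 -0.302 -2.488
vertex 2.587 -0.701 -3.24
vertex 2.534 -1.11 -2.353
endloop
endfacet
facet normal 0.681 0.103 0.725
outer loop
vertex 4.006 -0.566 -2.554
vertex 3.411 -1.027 -1.929
vertex 4.053 -1.539 -2.46
endloop
endfacet
facet normal -0.393 -0.294 0.871
outer loop
vertex 3.411 -1.027 -1.929
vertex 2.534 -1.11 -2.353
vertex 3.143 -1.875 -2.336
endloop
endfacet
facet normal -0.995 -0.056 -0.085
outer loop
vertex 2.534 -1.11 -2.353
vertex 2.587 -0.701 -3.24
vertex 2.634 -1.674 -3.146
endloop
endfacet
facet normal -0.292 0.487 -0.823
outer loop
vertex 2.587 -0.701 -3.24
vertex 3.497 -0.365 -3.364
vertex 3.229 -1.213 -3.771
endloop
endfacet
facet normal 0.744 0.585 -0.322
outer loop
vertex 3.497 -0.365 -3.364
vertex 4.006 -0.566 -2.554
vertex 4.106 -1.13 -3.347
endloop
endfacet
facet normal 0.365 -0.899 0.244
outer loop
vertex 3.573 -1.938 -3.212
vertex 4.053 -1.539 -2.46
vertex 3.143 -1.875 -2.336
endloop
endfacet
facet normal -0.274 -0.959 -0.066
outer loop
vertex 3.573 -1.938 -3.212
vertex 3.143 -1.875 -2.336
vertex 2.634 -1.674 -3.146
endloop
endfacet
facet normal -0.236 -0.661 -0.712
outer loop
vertex 3.573 -1.938 -3.212
vertex 2.634 -1.674 -3.146
vertex 3.229 -1.213 -3.771
endloop
endfacet
facet normal 0.427 -0.416 -0.803
outer loop
vertex 3.573 -1.938 -3.212
vertex 3.229 -1.213 -3.771
vertex 4.106 -1.13 -3.347
endloop
endfacet
facet normal 0.799 -0.563 -0.212
outer loop
vertex 3.573 -1.938 -3.212
vertex 4.106 -1.13 -3.347
vertex 4.053 -1.539 -2.46
endloop
endfacet
facet normal 0.292 -0.487 0.823
outer loop
vertex 3.143 -1.875 -2.336
vertex 4.053 -1.539 -2.46
vertex 3.411 -1.027 -1.929
endloop
endfacet
facet normal -0.744 -0.585 0.322
outer loop
vertex 2.634 -1.674 -3.146
vertex 3.143 -1.875 -2.336
vertex 2.534 -1.11 -2.353
endloop
endfacet
facet normal -0.681 -0.103 -0.725
outer loop
vertex 3.229 -1.213 -3.771
vertex 2.634 -1.674 -3.146
vertex 2.587 -0.701 -3.24
endloop
endfacet
facet normal 0.393 0.294 -0.871
outer loop
vertex 4.106 -1.13 -3.347
vertex 3.229 -1.213 -3.771
vertex 3.497 -0.365 -3.364
endloop
endfacet
facet normal 0.995 0.056 0.085
outer loop
vertex 4.053 -1.539 -2.46
vertex 4.106 -1.13 -3.347
vertex 4.006 -0.566 -2.554
endloop
endfacet
facet normal -0.356 -0.548 -0.757
outer loop
vertex 0.067 3.119 -2.847
vertex -0.61 2.824 -2.315
vertex -0.496 3.529 -2.879
endloop
endfacet
facet normal 0.584 0.786 -0.203
outer loop
vertex 0.067 3.119 -2.847
vertex -0.496 3.529 -2.879
vertex -0.07 3.656 -1.165
endloop
endfacet
facet normal -0.355 -0.548 -0.757
outer loop
vertex -0.496 3.529 -2.879
vertex -0.61 2.824 -2.315
vertex -1.125 3.525 -2.581
endloop
endfacet
facet normal -0.037 0.997 -0.065
outer loop
vertex -0.496 3.529 -2.879
vertex -1.125 3.525 -2.581
vertex -0.07 3.656 -1.165
endloop
endfacet
facet normal -0.355 -0.548 -0.757
outer loop
vertex -1.125 3.525 -2.581
vertex -0.61 2.824 -2.315
vertex -1.453 3.11 -2.127
endloop
endfacet
facet normal -0.535 0.780 0.326
outer loop
vertex -1.125 3.525 -2.581
vertex -1.453 3.11 -2.127
vertex -0.07 3.656 -1.165
endloop
endfacet
facet normal -0.355 -0.548 -0.758
outer loop
vertex -1.453 3.11 -2.127
vertex -0.61 2.824 -2.315
vertex -1.287 2.528 -1.784
endloop
endfacet
facet normal -0.619 0.260 0.741
outer loop
vertex -1.453 3.11 -2.127
vertex -1.287 2.528 -1.784
vertex -0.07 3.656 -1.165
endloop
endfacet
facet normal -0.355 -0.547 -0.758
outer loop
vertex -1.287 2.528 -1.784
vertex -0.61 2.824 -2.315
vertex -0.724 2.118 -1.752
endloop
endfacet
facet normal -0.239 -0.256 0.937
outer loop
vertex -1.287 2.528 -1.784
vertex -0.724 2.118 -1.752
vertex -0.07 3.656 -1.165
endloop
endfacet
facet normal -0.356 -0.547 -0.758
outer loop
vertex -0.724 2.118 -1.752
vertex -0.61 2.824 -2.315
vertex -0.095 2.122 -2.05
endloop
endfacet
facet normal 0.381 -0.467 0.798
outer loop
vertex -0.724 2.118 -1.752
vertex -0.095 2.122 -2.05
vertex -0.07 3.656 -1.165
endloop
endfacet
facet normal -0.356 -0.547 -0.757
outer loop
vertex -0.095 2.122 -2.05
vertex -0.61 2.824 -2.315
vertex 0.233 2.537 -2.504
endloop
endfacet
facet normal 0.879 -0.249 0.407
outer loop
vertex -0.095 2.122 -2.05
vertex 0.233 2.537 -2.504
vertex -0.07 3.656 -1.165
endloop
endfacet
facet normal -0.356 -0.548 -0.757
outer loop
vertex 0.233 2.537 -2.504
vertex -0.61 2.824 -2.315
vertex 0.067 3.119 -2.847
endloop
endfacet
facet normal 0.963 0.270 -0.008
outer loop
vertex 0.233 2.537 -2.504
vertex 0.067 3.119 -2.847
vertex -0.07 3.656 -1.165
endloop
endfacet

endsolid


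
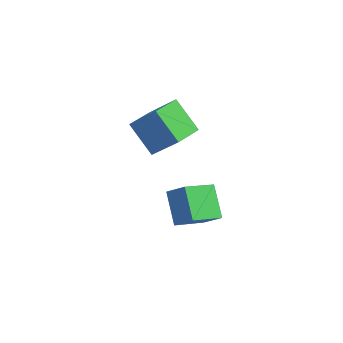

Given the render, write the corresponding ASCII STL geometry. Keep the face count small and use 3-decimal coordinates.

solid 
facet normal -0.729 0.300 0.615
outer loop
vertex 0.299 0.549 5.186
vertex 0.597 1.95 4.855
vertex -0.937 0.474 3.758
endloop
endfacet
facet normal -0.203 -0.953 0.225
outer loop
vertex 0.383 -0.07 2.645
vertex 0.299 0.549 5.186
vertex -0.937 0.474 3.758
endloop
endfacet
facet normal -0.729 0.301 0.615
outer loop
vertex -0.937 0.474 3.758
vertex 0.597 1.95 4.855
vertex -0.639 1.875 3.426
endloop
endfacet
facet normal -0.654 -0.040 -0.756
outer loop
vertex -0.639 1.875 3.426
vertex 0.383 -0.07 2.645
vertex -0.937 0.474 3.758
endloop
endfacet
facet normal 0.654 0.040 0.756
outer loop
vertex 0.299 0.549 5.186
vertex 1.917 1.406 3.742
vertex 0.597 1.95 4.855
endloop
endfacet
facet normal -0.203 -0.953 0.225
outer loop
vertex 1.619 0.005 4.074
vertex 0.299 0.549 5.186
vertex 0.383 -0.07 2.645
endloop
endfacet
facet normal 0.653 0.040 0.756
outer loop
vertex 1.619 0.005 4.074
vertex 1.917 1.406 3.742
vertex 0.299 0.549 5.186
endloop
endfacet
facet normal 0.203 0.953 -0.225
outer loop
vertex 0.597 1.95 4.855
vertex 1.917 1.406 3.742
vertex -0.639 1.875 3.426
endloop
endfacet
facet normal -0.653 -0.040 -0.756
outer loop
vertex 0.681 1.331 2.314
vertex 0.383 -0.07 2.645
vertex -0.639 1.875 3.426
endloop
endfacet
facet normal 0.203 0.953 -0.226
outer loop
vertex -0.639 1.875 3.426
vertex 1.917 1.406 3.742
vertex 0.681 1.331 2.314
endloop
endfacet
facet normal 0.729 -0.300 -0.615
outer loop
vertex 0.681 1.331 2.314
vertex 1.619 0.005 4.074
vertex 0.383 -0.07 2.645
endloop
endfacet
facet normal 0.729 -0.301 -0.615
outer loop
vertex 1.917 1.406 3.742
vertex 1.619 0.005 4.074
vertex 0.681 1.331 2.314
endloop
endfacet
facet normal -0.521 0.643 0.561
outer loop
vertex 0.941 0.208 -0.168
vertex 1.799 0.248 0.582
vertex 1.701 1.646 -1.111
endloop
endfacet
facet normal -0.752 -0.034 -0.658
outer loop
vertex 2.601 0.532 -2.082
vertex 0.941 0.208 -0.168
vertex 1.701 1.646 -1.111
endloop
endfacet
facet normal -0.520 0.644 0.562
outer loop
vertex 1.701 1.646 -1.111
vertex 1.799 0.248 0.582
vertex 2.559 1.685 -0.361
endloop
endfacet
facet normal 0.404 0.764 -0.502
outer loop
vertex 2.559 1.685 -0.361
vertex 2.601 0.532 -2.082
vertex 1.701 1.646 -1.111
endloop
endfacet
facet normal -0.404 -0.764 0.503
outer loop
vertex 0.941 0.208 -0.168
vertex 2.699 -0.866 -0.389
vertex 1.799 0.248 0.582
endloop
endfacet
facet normal -0.752 -0.034 -0.658
outer loop
vertex 1.841 -0.905 -1.139
vertex 0.941 0.208 -0.168
vertex 2.601 0.532 -2.082
endloop
endfacet
facet normal -0.404 -0.765 0.502
outer loop
vertex 1.841 -0.905 -1.139
vertex 2.699 -0.866 -0.389
vertex 0.941 0.208 -0.168
endloop
endfacet
facet normal 0.752 0.034 0.658
outer loop
vertex 1.799 0.248 0.582
vertex 2.699 -0.866 -0.389
vertex 2.559 1.685 -0.361
endloop
endfacet
facet normal 0.404 0.765 -0.502
outer loop
vertex 3.459 0.572 -1.332
vertex 2.601 0.532 -2.082
vertex 2.559 1.685 -0.361
endloop
endfacet
facet normal 0.752 0.034 0.658
outer loop
vertex 2.559 1.685 -0.361
vertex 2.699 -0.866 -0.389
vertex 3.459 0.572 -1.332
endloop
endfacet
facet normal 0.521 -0.644 -0.561
outer loop
vertex 3.459 0.572 -1.332
vertex 1.841 -0.905 -1.139
vertex 2.601 0.532 -2.082
endloop
endfacet
facet normal 0.520 -0.643 -0.562
outer loop
vertex 2.699 -0.866 -0.389
vertex 1.841 -0.905 -1.139
vertex 3.459 0.572 -1.332
endloop
endfacet

endsolid


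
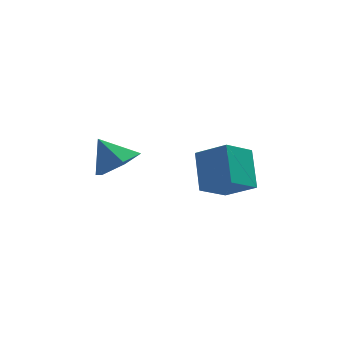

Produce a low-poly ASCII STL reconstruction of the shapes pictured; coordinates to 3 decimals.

solid 
facet normal -0.687 0.489 -0.537
outer loop
vertex 0.826 0.647 -2.645
vertex 2.001 1.338 -3.52
vertex 0.759 -0.822 -3.895
endloop
endfacet
facet normal -0.725 -0.427 0.540
outer loop
vertex 1.879 -1.618 -3.02
vertex 0.826 0.647 -2.645
vertex 0.759 -0.822 -3.895
endloop
endfacet
facet normal -0.688 0.489 -0.537
outer loop
vertex 0.759 -0.822 -3.895
vertex 2.001 1.338 -3.52
vertex 1.934 -0.13 -4.77
endloop
endfacet
facet normal -0.034 -0.761 -0.648
outer loop
vertex 1.934 -0.13 -4.77
vertex 1.879 -1.618 -3.02
vertex 0.759 -0.822 -3.895
endloop
endfacet
facet normal 0.035 0.761 0.648
outer loop
vertex 0.826 0.647 -2.645
vertex 3.121 0.542 -2.645
vertex 2.001 1.338 -3.52
endloop
endfacet
facet normal -0.725 -0.427 0.540
outer loop
vertex 1.946 -0.15 -1.77
vertex 0.826 0.647 -2.645
vertex 1.879 -1.618 -3.02
endloop
endfacet
facet normal 0.035 0.761 0.648
outer loop
vertex 1.946 -0.15 -1.77
vertex 3.121 0.542 -2.645
vertex 0.826 0.647 -2.645
endloop
endfacet
facet normal 0.725 0.427 -0.540
outer loop
vertex 2.001 1.338 -3.52
vertex 3.121 0.542 -2.645
vertex 1.934 -0.13 -4.77
endloop
endfacet
facet normal -0.035 -0.761 -0.648
outer loop
vertex 3.054 -0.927 -3.895
vertex 1.879 -1.618 -3.02
vertex 1.934 -0.13 -4.77
endloop
endfacet
facet normal 0.725 0.427 -0.540
outer loop
vertex 1.934 -0.13 -4.77
vertex 3.121 0.542 -2.645
vertex 3.054 -0.927 -3.895
endloop
endfacet
facet normal 0.687 -0.489 0.537
outer loop
vertex 3.054 -0.927 -3.895
vertex 1.946 -0.15 -1.77
vertex 1.879 -1.618 -3.02
endloop
endfacet
facet normal 0.688 -0.488 0.537
outer loop
vertex 3.121 0.542 -2.645
vertex 1.946 -0.15 -1.77
vertex 3.054 -0.927 -3.895
endloop
endfacet
facet normal 0.478 -0.415 -0.774
outer loop
vertex -1.88 -1.21 -1.253
vertex -2.593 -1.98 -1.281
vertex -2.743 -1.106 -1.842
endloop
endfacet
facet normal 0.008 0.987 0.163
outer loop
vertex -1.88 -1.21 -1.253
vertex -2.743 -1.106 -1.842
vertex -3.287 -1.38 -0.159
endloop
endfacet
facet normal 0.479 -0.414 -0.774
outer loop
vertex -2.743 -1.106 -1.842
vertex -2.593 -1.98 -1.281
vertex -3.456 -1.876 -1.871
endloop
endfacet
facet normal -0.726 0.677 -0.124
outer loop
vertex -2.743 -1.106 -1.842
vertex -3.456 -1.876 -1.871
vertex -3.287 -1.38 -0.159
endloop
endfacet
facet normal 0.479 -0.414 -0.774
outer loop
vertex -3.456 -1.876 -1.871
vertex -2.593 -1.98 -1.281
vertex -3.306 -2.751 -1.31
endloop
endfacet
facet normal -0.988 -0.090 0.124
outer loop
vertex -3.456 -1.876 -1.871
vertex -3.306 -2.751 -1.31
vertex -3.287 -1.38 -0.159
endloop
endfacet
facet normal 0.479 -0.414 -0.774
outer loop
vertex -3.306 -2.751 -1.31
vertex -2.593 -1.98 -1.281
vertex -2.443 -2.855 -0.72
endloop
endfacet
facet normal -0.517 -0.546 0.659
outer loop
vertex -3.306 -2.751 -1.31
vertex -2.443 -2.855 -0.72
vertex -3.287 -1.38 -0.159
endloop
endfacet
facet normal 0.478 -0.415 -0.774
outer loop
vertex -2.443 -2.855 -0.72
vertex -2.593 -1.98 -1.281
vertex -1.73 -2.085 -0.692
endloop
endfacet
facet normal 0.217 -0.236 0.947
outer loop
vertex -2.443 -2.855 -0.72
vertex -1.73 -2.085 -0.692
vertex -3.287 -1.38 -0.159
endloop
endfacet
facet normal 0.478 -0.415 -0.774
outer loop
vertex -1.73 -2.085 -0.692
vertex -2.593 -1.98 -1.281
vertex -1.88 -1.21 -1.253
endloop
endfacet
facet normal 0.479 0.530 0.699
outer loop
vertex -1.73 -2.085 -0.692
vertex -1.88 -1.21 -1.253
vertex -3.287 -1.38 -0.159
endloop
endfacet

endsolid


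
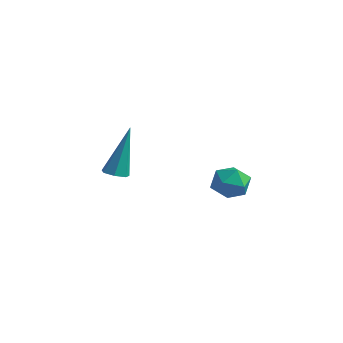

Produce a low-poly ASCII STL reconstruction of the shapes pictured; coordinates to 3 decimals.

solid 
facet normal -0.012 -0.342 -0.940
outer loop
vertex -3.164 -0.076 -3.658
vertex -3.483 0.287 -3.786
vertex -2.983 0.294 -3.795
endloop
endfacet
facet normal 0.892 -0.316 0.325
outer loop
vertex -3.164 -0.076 -3.658
vertex -2.983 0.294 -3.795
vertex -3.457 1.013 -1.794
endloop
endfacet
facet normal -0.012 -0.341 -0.940
outer loop
vertex -2.983 0.294 -3.795
vertex -3.483 0.287 -3.786
vertex -3.178 0.659 -3.925
endloop
endfacet
facet normal 0.876 0.481 0.035
outer loop
vertex -2.983 0.294 -3.795
vertex -3.178 0.659 -3.925
vertex -3.457 1.013 -1.794
endloop
endfacet
facet normal -0.011 -0.342 -0.940
outer loop
vertex -3.178 0.659 -3.925
vertex -3.483 0.287 -3.786
vertex -3.603 0.744 -3.951
endloop
endfacet
facet normal 0.202 0.970 -0.135
outer loop
vertex -3.178 0.659 -3.925
vertex -3.603 0.744 -3.951
vertex -3.457 1.013 -1.794
endloop
endfacet
facet normal -0.013 -0.343 -0.939
outer loop
vertex -3.603 0.744 -3.951
vertex -3.483 0.287 -3.786
vertex -3.937 0.485 -3.852
endloop
endfacet
facet normal -0.622 0.781 -0.055
outer loop
vertex -3.603 0.744 -3.951
vertex -3.937 0.485 -3.852
vertex -3.457 1.013 -1.794
endloop
endfacet
facet normal -0.013 -0.342 -0.940
outer loop
vertex -3.937 0.485 -3.852
vertex -3.483 0.287 -3.786
vertex -3.929 0.078 -3.704
endloop
endfacet
facet normal -0.975 0.058 0.213
outer loop
vertex -3.937 0.485 -3.852
vertex -3.929 0.078 -3.704
vertex -3.457 1.013 -1.794
endloop
endfacet
facet normal -0.012 -0.343 -0.939
outer loop
vertex -3.929 0.078 -3.704
vertex -3.483 0.287 -3.786
vertex -3.585 -0.172 -3.617
endloop
endfacet
facet normal -0.594 -0.655 0.467
outer loop
vertex -3.929 0.078 -3.704
vertex -3.585 -0.172 -3.617
vertex -3.457 1.013 -1.794
endloop
endfacet
facet normal -0.013 -0.343 -0.939
outer loop
vertex -3.585 -0.172 -3.617
vertex -3.483 0.287 -3.786
vertex -3.164 -0.076 -3.658
endloop
endfacet
facet normal 0.238 -0.822 0.518
outer loop
vertex -3.585 -0.172 -3.617
vertex -3.164 -0.076 -3.658
vertex -3.457 1.013 -1.794
endloop
endfacet
facet normal -0.266 0.141 0.954
outer loop
vertex 0.703 1.657 -2.589
vertex 0.569 0.926 -2.518
vertex 1.248 1.197 -2.369
endloop
endfacet
facet normal 0.222 0.622 0.751
outer loop
vertex 0.703 1.657 -2.589
vertex 1.248 1.197 -2.369
vertex 1.393 1.739 -2.861
endloop
endfacet
facet normal -0.041 0.981 0.192
outer loop
vertex 0.703 1.657 -2.589
vertex 1.393 1.739 -2.861
vertex 0.804 1.803 -3.314
endloop
endfacet
facet normal -0.690 0.722 0.049
outer loop
vertex 0.703 1.657 -2.589
vertex 0.804 1.803 -3.314
vertex 0.294 1.301 -3.103
endloop
endfacet
facet normal -0.830 0.203 0.520
outer loop
vertex 0.703 1.657 -2.589
vertex 0.294 1.301 -3.103
vertex 0.569 0.926 -2.518
endloop
endfacet
facet normal 0.801 0.270 0.534
outer loop
vertex 1.393 1.739 -2.861
vertex 1.248 1.197 -2.369
vertex 1.686 1.059 -2.957
endloop
endfacet
facet normal 0.014 -0.509 0.861
outer loop
vertex 1.248 1.197 -2.369
vertex 0.569 0.926 -2.518
vertex 1.176 0.557 -2.746
endloop
endfacet
facet normal -0.898 -0.410 0.160
outer loop
vertex 0.569 0.926 -2.518
vertex 0.294 1.301 -3.103
vertex 0.587 0.621 -3.199
endloop
endfacet
facet normal -0.673 0.430 -0.602
outer loop
vertex 0.294 1.301 -3.103
vertex 0.804 1.803 -3.314
vertex 0.732 1.163 -3.691
endloop
endfacet
facet normal 0.377 0.849 -0.370
outer loop
vertex 0.804 1.803 -3.314
vertex 1.393 1.739 -2.861
vertex 1.411 1.434 -3.542
endloop
endfacet
facet normal 0.690 -0.722 -0.049
outer loop
vertex 1.277 0.703 -3.471
vertex 1.686 1.059 -2.957
vertex 1.176 0.557 -2.746
endloop
endfacet
facet normal 0.041 -0.981 -0.192
outer loop
vertex 1.277 0.703 -3.471
vertex 1.176 0.557 -2.746
vertex 0.587 0.621 -3.199
endloop
endfacet
facet normal -0.222 -0.622 -0.751
outer loop
vertex 1.277 0.703 -3.471
vertex 0.587 0.621 -3.199
vertex 0.732 1.163 -3.691
endloop
endfacet
facet normal 0.266 -0.141 -0.954
outer loop
vertex 1.277 0.703 -3.471
vertex 0.732 1.163 -3.691
vertex 1.411 1.434 -3.542
endloop
endfacet
facet normal 0.830 -0.203 -0.520
outer loop
vertex 1.277 0.703 -3.471
vertex 1.411 1.434 -3.542
vertex 1.686 1.059 -2.957
endloop
endfacet
facet normal 0.673 -0.430 0.602
outer loop
vertex 1.176 0.557 -2.746
vertex 1.686 1.059 -2.957
vertex 1.248 1.197 -2.369
endloop
endfacet
facet normal -0.377 -0.849 0.370
outer loop
vertex 0.587 0.621 -3.199
vertex 1.176 0.557 -2.746
vertex 0.569 0.926 -2.518
endloop
endfacet
facet normal -0.801 -0.270 -0.534
outer loop
vertex 0.732 1.163 -3.691
vertex 0.587 0.621 -3.199
vertex 0.294 1.301 -3.103
endloop
endfacet
facet normal -0.014 0.509 -0.861
outer loop
vertex 1.411 1.434 -3.542
vertex 0.732 1.163 -3.691
vertex 0.804 1.803 -3.314
endloop
endfacet
facet normal 0.898 0.410 -0.160
outer loop
vertex 1.686 1.059 -2.957
vertex 1.411 1.434 -3.542
vertex 1.393 1.739 -2.861
endloop
endfacet

endsolid


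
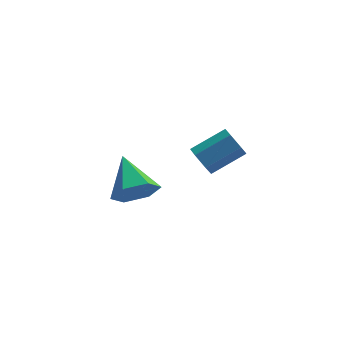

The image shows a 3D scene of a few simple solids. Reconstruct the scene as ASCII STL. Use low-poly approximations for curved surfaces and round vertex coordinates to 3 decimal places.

solid 
facet normal -0.827 -0.312 -0.469
outer loop
vertex 2.376 -0.001 -0.445
vertex 2.16 -0.272 0.116
vertex 2.006 0.353 -0.028
endloop
endfacet
facet normal 0.054 0.784 -0.618
outer loop
vertex 2.376 -0.001 -0.445
vertex 2.006 0.353 -0.028
vertex 3.656 0.484 0.282
endloop
endfacet
facet normal 0.054 0.785 -0.617
outer loop
vertex 3.656 0.484 0.282
vertex 2.006 0.353 -0.028
vertex 3.286 0.837 0.699
endloop
endfacet
facet normal 0.826 0.312 0.469
outer loop
vertex 3.656 0.484 0.282
vertex 3.286 0.837 0.699
vertex 3.44 0.212 0.844
endloop
endfacet
facet normal -0.826 -0.312 -0.469
outer loop
vertex 2.006 0.353 -0.028
vertex 2.16 -0.272 0.116
vertex 1.79 0.081 0.533
endloop
endfacet
facet normal -0.459 0.856 0.238
outer loop
vertex 2.006 0.353 -0.028
vertex 1.79 0.081 0.533
vertex 3.286 0.837 0.699
endloop
endfacet
facet normal -0.459 0.856 0.237
outer loop
vertex 3.286 0.837 0.699
vertex 1.79 0.081 0.533
vertex 3.07 0.566 1.26
endloop
endfacet
facet normal 0.826 0.312 0.469
outer loop
vertex 3.286 0.837 0.699
vertex 3.07 0.566 1.26
vertex 3.44 0.212 0.844
endloop
endfacet
facet normal -0.826 -0.312 -0.469
outer loop
vertex 1.79 0.081 0.533
vertex 2.16 -0.272 0.116
vertex 1.944 -0.544 0.678
endloop
endfacet
facet normal -0.513 0.072 0.855
outer loop
vertex 1.79 0.081 0.533
vertex 1.944 -0.544 0.678
vertex 3.07 0.566 1.26
endloop
endfacet
facet normal -0.513 0.072 0.855
outer loop
vertex 3.07 0.566 1.26
vertex 1.944 -0.544 0.678
vertex 3.224 -0.059 1.405
endloop
endfacet
facet normal 0.826 0.312 0.469
outer loop
vertex 3.07 0.566 1.26
vertex 3.224 -0.059 1.405
vertex 3.44 0.212 0.844
endloop
endfacet
facet normal -0.826 -0.312 -0.469
outer loop
vertex 1.944 -0.544 0.678
vertex 2.16 -0.272 0.116
vertex 2.314 -0.897 0.261
endloop
endfacet
facet normal -0.053 -0.785 0.617
outer loop
vertex 1.944 -0.544 0.678
vertex 2.314 -0.897 0.261
vertex 3.224 -0.059 1.405
endloop
endfacet
facet normal -0.054 -0.784 0.618
outer loop
vertex 3.224 -0.059 1.405
vertex 2.314 -0.897 0.261
vertex 3.594 -0.413 0.988
endloop
endfacet
facet normal 0.827 0.312 0.469
outer loop
vertex 3.224 -0.059 1.405
vertex 3.594 -0.413 0.988
vertex 3.44 0.212 0.844
endloop
endfacet
facet normal -0.826 -0.312 -0.469
outer loop
vertex 2.314 -0.897 0.261
vertex 2.16 -0.272 0.116
vertex 2.53 -0.626 -0.3
endloop
endfacet
facet normal 0.459 -0.856 -0.237
outer loop
vertex 2.314 -0.897 0.261
vertex 2.53 -0.626 -0.3
vertex 3.594 -0.413 0.988
endloop
endfacet
facet normal 0.459 -0.856 -0.238
outer loop
vertex 3.594 -0.413 0.988
vertex 2.53 -0.626 -0.3
vertex 3.81 -0.141 0.427
endloop
endfacet
facet normal 0.826 0.312 0.469
outer loop
vertex 3.594 -0.413 0.988
vertex 3.81 -0.141 0.427
vertex 3.44 0.212 0.844
endloop
endfacet
facet normal -0.826 -0.312 -0.469
outer loop
vertex 2.53 -0.626 -0.3
vertex 2.16 -0.272 0.116
vertex 2.376 -0.001 -0.445
endloop
endfacet
facet normal 0.513 -0.072 -0.855
outer loop
vertex 2.53 -0.626 -0.3
vertex 2.376 -0.001 -0.445
vertex 3.81 -0.141 0.427
endloop
endfacet
facet normal 0.513 -0.072 -0.855
outer loop
vertex 3.81 -0.141 0.427
vertex 2.376 -0.001 -0.445
vertex 3.656 0.484 0.282
endloop
endfacet
facet normal 0.826 0.312 0.469
outer loop
vertex 3.81 -0.141 0.427
vertex 3.656 0.484 0.282
vertex 3.44 0.212 0.844
endloop
endfacet
facet normal 0.269 -0.833 -0.484
outer loop
vertex 0.261 2.306 -3.21
vertex -0.22 2.637 -4.047
vertex 0.762 2.868 -3.898
endloop
endfacet
facet normal 0.641 0.296 0.708
outer loop
vertex 0.261 2.306 -3.21
vertex 0.762 2.868 -3.898
vertex -0.74 4.243 -3.113
endloop
endfacet
facet normal 0.269 -0.833 -0.484
outer loop
vertex 0.762 2.868 -3.898
vertex -0.22 2.637 -4.047
vertex 0.282 3.199 -4.735
endloop
endfacet
facet normal 0.652 0.755 -0.075
outer loop
vertex 0.762 2.868 -3.898
vertex 0.282 3.199 -4.735
vertex -0.74 4.243 -3.113
endloop
endfacet
facet normal 0.270 -0.833 -0.483
outer loop
vertex 0.282 3.199 -4.735
vertex -0.22 2.637 -4.047
vertex -0.7 2.967 -4.884
endloop
endfacet
facet normal -0.102 0.806 -0.583
outer loop
vertex 0.282 3.199 -4.735
vertex -0.7 2.967 -4.884
vertex -0.74 4.243 -3.113
endloop
endfacet
facet normal 0.270 -0.833 -0.483
outer loop
vertex -0.7 2.967 -4.884
vertex -0.22 2.637 -4.047
vertex -1.202 2.405 -4.196
endloop
endfacet
facet normal -0.865 0.398 -0.306
outer loop
vertex -0.7 2.967 -4.884
vertex -1.202 2.405 -4.196
vertex -0.74 4.243 -3.113
endloop
endfacet
facet normal 0.270 -0.833 -0.483
outer loop
vertex -1.202 2.405 -4.196
vertex -0.22 2.637 -4.047
vertex -0.722 2.075 -3.359
endloop
endfacet
facet normal -0.876 -0.062 0.478
outer loop
vertex -1.202 2.405 -4.196
vertex -0.722 2.075 -3.359
vertex -0.74 4.243 -3.113
endloop
endfacet
facet normal 0.269 -0.833 -0.484
outer loop
vertex -0.722 2.075 -3.359
vertex -0.22 2.637 -4.047
vertex 0.261 2.306 -3.21
endloop
endfacet
facet normal -0.123 -0.113 0.986
outer loop
vertex -0.722 2.075 -3.359
vertex 0.261 2.306 -3.21
vertex -0.74 4.243 -3.113
endloop
endfacet

endsolid


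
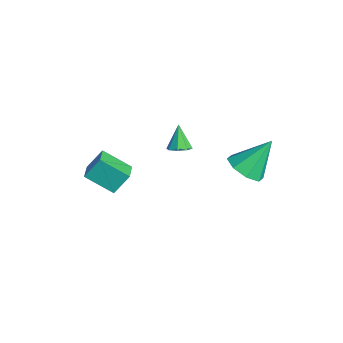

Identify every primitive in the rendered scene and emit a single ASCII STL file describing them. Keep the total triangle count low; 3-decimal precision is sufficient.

solid 
facet normal 0.503 -0.127 -0.855
outer loop
vertex -1.21 0.12 1.664
vertex -1.641 -0.064 1.438
vertex -1.427 0.407 1.494
endloop
endfacet
facet normal 0.426 0.677 0.600
outer loop
vertex -1.21 0.12 1.664
vertex -1.427 0.407 1.494
vertex -2.219 0.084 2.422
endloop
endfacet
facet normal 0.503 -0.127 -0.855
outer loop
vertex -1.427 0.407 1.494
vertex -1.641 -0.064 1.438
vertex -1.769 0.418 1.291
endloop
endfacet
facet normal -0.112 0.964 0.240
outer loop
vertex -1.427 0.407 1.494
vertex -1.769 0.418 1.291
vertex -2.219 0.084 2.422
endloop
endfacet
facet normal 0.503 -0.127 -0.855
outer loop
vertex -1.769 0.418 1.291
vertex -1.641 -0.064 1.438
vertex -2.036 0.147 1.174
endloop
endfacet
facet normal -0.696 0.715 -0.066
outer loop
vertex -1.769 0.418 1.291
vertex -2.036 0.147 1.174
vertex -2.219 0.084 2.422
endloop
endfacet
facet normal 0.502 -0.130 -0.855
outer loop
vertex -2.036 0.147 1.174
vertex -1.641 -0.064 1.438
vertex -2.072 -0.248 1.213
endloop
endfacet
facet normal -0.987 0.076 -0.141
outer loop
vertex -2.036 0.147 1.174
vertex -2.072 -0.248 1.213
vertex -2.219 0.084 2.422
endloop
endfacet
facet normal 0.501 -0.128 -0.856
outer loop
vertex -2.072 -0.248 1.213
vertex -1.641 -0.064 1.438
vertex -1.855 -0.535 1.383
endloop
endfacet
facet normal -0.813 -0.579 0.060
outer loop
vertex -2.072 -0.248 1.213
vertex -1.855 -0.535 1.383
vertex -2.219 0.084 2.422
endloop
endfacet
facet normal 0.503 -0.129 -0.855
outer loop
vertex -1.855 -0.535 1.383
vertex -1.641 -0.064 1.438
vertex -1.513 -0.546 1.586
endloop
endfacet
facet normal -0.276 -0.865 0.419
outer loop
vertex -1.855 -0.535 1.383
vertex -1.513 -0.546 1.586
vertex -2.219 0.084 2.422
endloop
endfacet
facet normal 0.504 -0.128 -0.854
outer loop
vertex -1.513 -0.546 1.586
vertex -1.641 -0.064 1.438
vertex -1.246 -0.275 1.703
endloop
endfacet
facet normal 0.308 -0.616 0.725
outer loop
vertex -1.513 -0.546 1.586
vertex -1.246 -0.275 1.703
vertex -2.219 0.084 2.422
endloop
endfacet
facet normal 0.503 -0.130 -0.854
outer loop
vertex -1.246 -0.275 1.703
vertex -1.641 -0.064 1.438
vertex -1.21 0.12 1.664
endloop
endfacet
facet normal 0.600 0.024 0.800
outer loop
vertex -1.246 -0.275 1.703
vertex -1.21 0.12 1.664
vertex -2.219 0.084 2.422
endloop
endfacet
facet normal 0.023 -0.622 -0.783
outer loop
vertex 0.836 1.844 1.246
vertex 0.02 2.09 1.027
vertex 0.829 2.371 0.827
endloop
endfacet
facet normal 0.899 0.280 0.337
outer loop
vertex 0.836 1.844 1.246
vertex 0.829 2.371 0.827
vertex -0.02 3.19 2.413
endloop
endfacet
facet normal 0.023 -0.622 -0.782
outer loop
vertex 0.829 2.371 0.827
vertex 0.02 2.09 1.027
vertex 0.348 2.733 0.525
endloop
endfacet
facet normal 0.626 0.777 -0.066
outer loop
vertex 0.829 2.371 0.827
vertex 0.348 2.733 0.525
vertex -0.02 3.19 2.413
endloop
endfacet
facet normal 0.022 -0.622 -0.783
outer loop
vertex 0.348 2.733 0.525
vertex 0.02 2.09 1.027
vertex -0.325 2.718 0.518
endloop
endfacet
facet normal -0.019 0.971 -0.239
outer loop
vertex 0.348 2.733 0.525
vertex -0.325 2.718 0.518
vertex -0.02 3.19 2.413
endloop
endfacet
facet normal 0.022 -0.622 -0.783
outer loop
vertex -0.325 2.718 0.518
vertex 0.02 2.09 1.027
vertex -0.796 2.335 0.809
endloop
endfacet
facet normal -0.658 0.748 -0.080
outer loop
vertex -0.325 2.718 0.518
vertex -0.796 2.335 0.809
vertex -0.02 3.19 2.413
endloop
endfacet
facet normal 0.022 -0.622 -0.783
outer loop
vertex -0.796 2.335 0.809
vertex 0.02 2.09 1.027
vertex -0.789 1.808 1.228
endloop
endfacet
facet normal -0.918 0.239 0.316
outer loop
vertex -0.796 2.335 0.809
vertex -0.789 1.808 1.228
vertex -0.02 3.19 2.413
endloop
endfacet
facet normal 0.023 -0.623 -0.782
outer loop
vertex -0.789 1.808 1.228
vertex 0.02 2.09 1.027
vertex -0.308 1.446 1.53
endloop
endfacet
facet normal -0.645 -0.258 0.719
outer loop
vertex -0.789 1.808 1.228
vertex -0.308 1.446 1.53
vertex -0.02 3.19 2.413
endloop
endfacet
facet normal 0.022 -0.622 -0.782
outer loop
vertex -0.308 1.446 1.53
vertex 0.02 2.09 1.027
vertex 0.365 1.461 1.537
endloop
endfacet
facet normal 0.001 -0.452 0.892
outer loop
vertex -0.308 1.446 1.53
vertex 0.365 1.461 1.537
vertex -0.02 3.19 2.413
endloop
endfacet
facet normal 0.022 -0.622 -0.783
outer loop
vertex 0.365 1.461 1.537
vertex 0.02 2.09 1.027
vertex 0.836 1.844 1.246
endloop
endfacet
facet normal 0.640 -0.229 0.734
outer loop
vertex 0.365 1.461 1.537
vertex 0.836 1.844 1.246
vertex -0.02 3.19 2.413
endloop
endfacet
facet normal -0.451 -0.710 0.541
outer loop
vertex -3.563 -2.806 -0.206
vertex -4.482 -2.438 -0.489
vertex -3.561 -3.486 -1.096
endloop
endfacet
facet normal 0.893 -0.357 0.275
outer loop
vertex -2.898 -2.442 -1.891
vertex -3.563 -2.806 -0.206
vertex -3.561 -3.486 -1.096
endloop
endfacet
facet normal -0.451 -0.710 0.541
outer loop
vertex -3.561 -3.486 -1.096
vertex -4.482 -2.438 -0.489
vertex -4.48 -3.118 -1.379
endloop
endfacet
facet normal 0.002 -0.607 -0.795
outer loop
vertex -4.48 -3.118 -1.379
vertex -2.898 -2.442 -1.891
vertex -3.561 -3.486 -1.096
endloop
endfacet
facet normal -0.002 0.607 0.795
outer loop
vertex -3.563 -2.806 -0.206
vertex -3.819 -1.394 -1.284
vertex -4.482 -2.438 -0.489
endloop
endfacet
facet normal 0.893 -0.357 0.275
outer loop
vertex -2.9 -1.762 -1.001
vertex -3.563 -2.806 -0.206
vertex -2.898 -2.442 -1.891
endloop
endfacet
facet normal -0.002 0.607 0.795
outer loop
vertex -2.9 -1.762 -1.001
vertex -3.819 -1.394 -1.284
vertex -3.563 -2.806 -0.206
endloop
endfacet
facet normal -0.893 0.357 -0.275
outer loop
vertex -4.482 -2.438 -0.489
vertex -3.819 -1.394 -1.284
vertex -4.48 -3.118 -1.379
endloop
endfacet
facet normal 0.002 -0.607 -0.795
outer loop
vertex -3.817 -2.074 -2.174
vertex -2.898 -2.442 -1.891
vertex -4.48 -3.118 -1.379
endloop
endfacet
facet normal -0.893 0.357 -0.275
outer loop
vertex -4.48 -3.118 -1.379
vertex -3.819 -1.394 -1.284
vertex -3.817 -2.074 -2.174
endloop
endfacet
facet normal 0.451 0.710 -0.541
outer loop
vertex -3.817 -2.074 -2.174
vertex -2.9 -1.762 -1.001
vertex -2.898 -2.442 -1.891
endloop
endfacet
facet normal 0.451 0.710 -0.541
outer loop
vertex -3.819 -1.394 -1.284
vertex -2.9 -1.762 -1.001
vertex -3.817 -2.074 -2.174
endloop
endfacet

endsolid
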